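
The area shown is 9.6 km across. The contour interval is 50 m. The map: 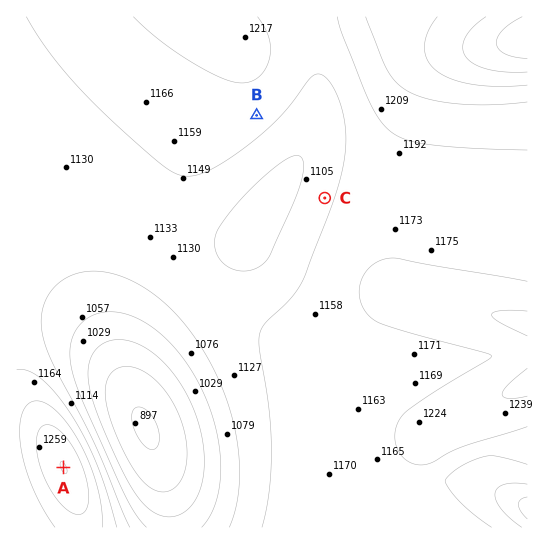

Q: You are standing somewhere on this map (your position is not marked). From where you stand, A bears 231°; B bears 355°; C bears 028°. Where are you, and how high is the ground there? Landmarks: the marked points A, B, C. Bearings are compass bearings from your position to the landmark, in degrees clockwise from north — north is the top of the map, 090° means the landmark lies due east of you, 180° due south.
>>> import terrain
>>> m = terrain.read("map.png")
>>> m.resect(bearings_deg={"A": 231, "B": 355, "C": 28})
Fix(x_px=272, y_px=298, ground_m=1140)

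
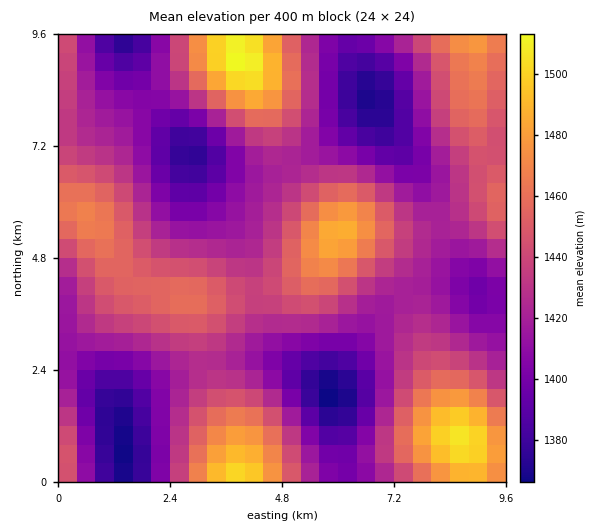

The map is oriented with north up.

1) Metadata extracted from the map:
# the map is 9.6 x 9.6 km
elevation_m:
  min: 1365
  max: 1515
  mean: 1430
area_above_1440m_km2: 32.2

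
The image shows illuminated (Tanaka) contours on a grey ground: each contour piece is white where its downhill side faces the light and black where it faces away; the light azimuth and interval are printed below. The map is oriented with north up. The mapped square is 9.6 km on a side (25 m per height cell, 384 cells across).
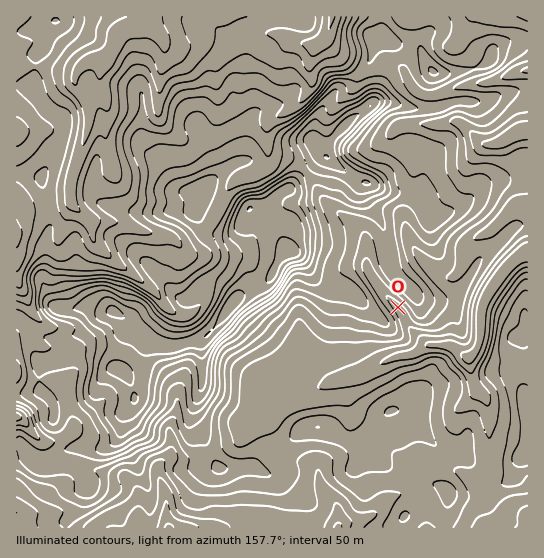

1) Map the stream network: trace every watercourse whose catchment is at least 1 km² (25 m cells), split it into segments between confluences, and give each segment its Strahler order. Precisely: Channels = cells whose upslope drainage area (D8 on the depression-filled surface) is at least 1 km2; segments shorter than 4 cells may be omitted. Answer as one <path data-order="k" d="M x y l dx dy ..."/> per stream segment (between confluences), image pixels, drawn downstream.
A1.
<path data-order="1" d="M227 526l-14 0-2 1-45 0"/><path data-order="1" d="M138 523l0 4"/><path data-order="1" d="M371 515l-12 6-12 0-1 1-3 0-5 5"/><path data-order="1" d="M319 477l0 4 3 6 15 18 0 4 1 1 0 17"/><path data-order="1" d="M429 467l2 0 2 2 18 0 2 1 4 0 10 8 7 3 9 0 7-7 0-4 1-1 0-19-1-1 0-31-1-1 0-11-3-7-9-9"/><path data-order="1" d="M70 409l0 4 1 1 0 17-4 4-9 6-17 0-20-22-4-2"/><path data-order="1" d="M177 405l0 6-7 14 1 28-13 13 0 9 3 4 1 7 3 5 0 4 1 2 0 24 1 1-1 5"/><path data-order="1" d="M271 401l3 0 1-2 6 0 1-1"/><path data-order="1" d="M274 398l8 0"/><path data-order="2" d="M282 398l5 0 2-1 4 0 1-2 7-1 1-1 4 0 28-12"/><path data-order="2" d="M477 390l-4-9 0-4-2-2 0-9-1-1 0-4 4-4 3-8"/><path data-order="2" d="M334 381l27-7 30-16 22-4 5-3 4-4 7-2"/><path data-order="1" d="M299 351l30 30 5 0"/><path data-order="3" d="M477 349l2-6 0-5 2-1 0-24 1-2 0-5 1-1 0-3 4-8 11-16 4-4 0-1 16-16 4-3 5 1"/><path data-order="1" d="M45 347l-4-1-8-7-16 0 0 34"/><path data-order="2" d="M429 345l18 0 7 2 9 8 4 0 6-2 4-4"/><path data-order="1" d="M165 305l-16-19-2 0-17-15-15-9-22-23 0-13-4-7"/><path data-order="1" d="M17 278l0-45"/><path data-order="1" d="M187 254l-17-17-3 0-1-2-5 0-2-1-5 0-7-3-4 0-1-1-7-1-4-3-8-1-1-2-5 0-2-1-22 0-4-3"/><path data-order="1" d="M417 253l21 21 5 3 10 0 6-6 3-5 0-4 1-1 0-4 2-2 1-6 9-11 15-7 23-22 2-2 12 0"/><path data-order="2" d="M89 219l-18-16 0-6-1-2 0-8 1-1 2-12 1-1 1-7 2-1 2-11 2-1 2-11 3-5 1-11 2-1 0-19-3-7-11-14 0-10 3-5 8-8 3-1 4 0 1-2 8 0"/><path data-order="1" d="M337 211l16 11 12 12 0 4 1 1 0 26 4 9 9 12 0 1 6 6 0 1 16 16 6 15 20 20 2 0"/><path data-order="1" d="M254 174l5-3 8-8 0-40 6-5 8-4 2 0 12-9 2 0 10-11 4-8-1-25 1-2 2-8 4-6"/><path data-order="1" d="M113 169l-2-3-1-11-1-1 0-4-2-1 0-6-1-1 0-40-5-13 0-23 1-1 0-6"/><path data-order="1" d="M399 126l3-1 35 0 1-2 8 0 1-1 11 0 3 1 18 19 3 1 4 0 1 2 11-2 17-10 12-3"/><path data-order="1" d="M159 115l-1-2 0-16 1-2 0-20 2-1 1-9 1-2 0-21"/><path data-order="1" d="M413 87l5 6 5 2 14 0 18-8 10-1 1-1 19-2 1-1 4 0 5-3 11-2 8-4 4 0 1-2 6 0 2-1"/><path data-order="2" d="M102 59l12-12 3-10 6-7 6-3 5 0 5-2 8-7"/><path data-order="1" d="M199 46l-32 0-4-4"/><path data-order="2" d="M317 45l9-8"/><path data-order="2" d="M163 42l-1-4-12-12-3-5 0-3"/><path data-order="1" d="M285 38l5 3 4 0 1 1 12 1 2 2 8 0"/><path data-order="2" d="M326 37l3-4 1-10 1-1 0-5"/><path data-order="1" d="M470 17l57 0"/>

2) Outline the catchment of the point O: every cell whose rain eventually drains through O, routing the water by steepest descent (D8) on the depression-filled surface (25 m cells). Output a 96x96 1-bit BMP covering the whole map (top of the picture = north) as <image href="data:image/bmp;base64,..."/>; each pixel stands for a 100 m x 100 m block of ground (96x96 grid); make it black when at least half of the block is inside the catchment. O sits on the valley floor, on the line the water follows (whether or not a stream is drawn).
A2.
<image width="96" height="96" href="data:image/bmp;base64,Qk2+BAAAAAAAAD4AAAAoAAAAYAAAAGAAAAABAAEAAAAAAIAEAAATCwAAEwsAAAIAAAAAAAAA////AAAAAAAAAAAAAAAAAAAAAAAAAAAAAAAAAAAAAAAAAAAAAAAAAAAAAAAAAAAAAAAAAAAAAAAAAAAAAAAAAAAAAAAAAAAAAAAAAAAAAAAAAAAAAAAAAAAAAAAAAAAAAAAAAAAAAAAAAAAAAAAAAAAAAAAAAAAAAAAAAAAAAAAAAAAAAAAAAAAAAAAAAAAAAAAAAAAAAAAAAAAAAAAAAAAAAAAAAAAAAAAAAAAAAAAAAAAAAAAAAAAAAAAAAAAAAAAAAAAAAAAAAAAAAAAAAAAAAAAAAAAAAAAAAAAAAAAAAAAAAAAAAAAAAAAAAAAAAAAAAAAAAAAAAAAAAAAAAAAAAAAAAAAAAAAAAAAAAAAAAAAAAAAAAAAAAAAAAAAAAAAAAAAAAAAAAAAAAAAAAAAAAAAAAAAAAAAAAAAAAAAAAAAAAAAAAAAAAAAAAAAAAAAAAAAAAAAAAAAAAAAAAAAAAAAAAAAAAAAAAAAAAAAAAAAAAAAAAAAAAAAAAAAAAAAAAAAAAAAAAAAAAAAAAAAAAAAAAAAAAAAAAAAAAAAAAAAAAAAAAAAAAAAAAAAAAAAAAAAAAAAAAAAAAAAAAAAAAAAAAAAAAAAAAAAAAAAAAAAAAAAAAAAAAAAAAAAAAAAAAAAAAAAAAAAAAAAAABgAAAAAAAAAAAAAADwAAAAAAAAAAAAAAH+AAAAAAAAAAAAAAP/AAAAAAAAAAAAAB//AAAAAAAAAAAAAP/+AAAAAAAAAAAAAf/8AAAAAAAAAAAAA//4AAAAAAAAAAAAB//wAAAAAAAAAAAAD//wAAAAAAAAAAAAH//wAAAAAAAAAAAAP//wAAAAAAAAAAAA///wAAAAAAAAAAAA///wAAAAAAAAAAAA///gAAAAAAAAAAAA///gAAAAAAAAAAAA///gAAAAAAAAAAAB///AAAAAAAAAAAAB///AAAAAAAAAAAAD//+AAAAAAAAAAAAH//8AAAAAAAAAAAAD//4AAAAAAAAAAAAB//4AAAAAAAAAAAAAf/4AAAAAAAAAAAAAP/4AAAAAAAAAAAAAH/wAAAAAAAAAAAAAD/AAAAAAAAAAAAAAB+AAAAAAAAAAAAAAA8AAAAAAAAAAAAAAAQAAAAAAAAAAAAAAAAAAAAAAAAAAAAAAAAAAAAAAAAAAAAAAAAAAAAAAAAAAAAAAAAAAAAAAAAAAAAAAAAAAAAAAAAAAAAAAAAAAAAAAAAAAAAAAAAAAAAAAAAAAAAAAAAAAAAAAAAAAAAAAAAAAAAAAAAAAAAAAAAAAAAAAAAAAAAAAAAAAAAAAAAAAAAAAAAAAAAAAAAAAAAAAAAAAAAAAAAAAAAAAAAAAAAAAAAAAAAAAAAAAAAAAAAAAAAAAAAAAAAAAAAAAAAAAAAAAAAAAAAAAAAAAAAAAAAAAAAAAAAAAAAAAAAAAAAAAAAAAAAAAAAAAAAAAAAAAAAAAAAAAAAAAAAAAAAAAAAAAAAAAAAAAAAAAAAAAAAAAAAAAAAAAAAAAAAAAAAAAAAAAAAAAAAAAAAAAAAAAAAAA="/>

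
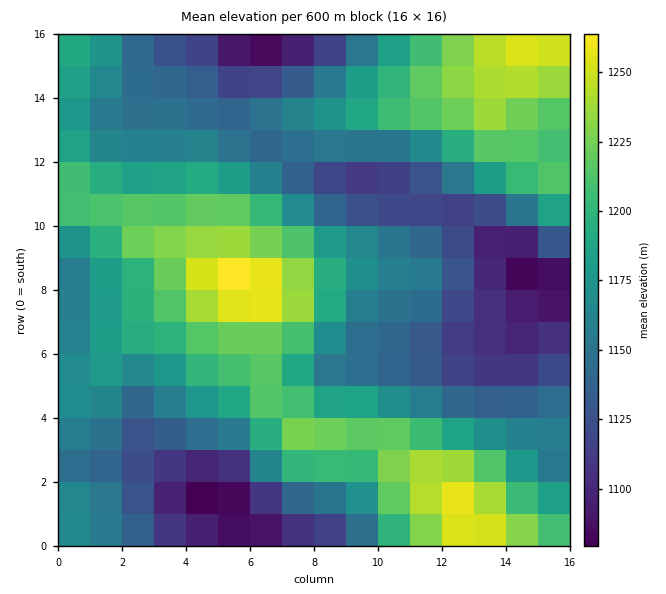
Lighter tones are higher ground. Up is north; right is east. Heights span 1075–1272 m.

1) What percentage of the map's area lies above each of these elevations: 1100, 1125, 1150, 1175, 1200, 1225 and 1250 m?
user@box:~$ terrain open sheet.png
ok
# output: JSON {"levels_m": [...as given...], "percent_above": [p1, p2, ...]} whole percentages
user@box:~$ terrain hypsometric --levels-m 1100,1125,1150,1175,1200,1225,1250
{"levels_m": [1100, 1125, 1150, 1175, 1200, 1225, 1250], "percent_above": [93, 81, 64, 45, 31, 13, 4]}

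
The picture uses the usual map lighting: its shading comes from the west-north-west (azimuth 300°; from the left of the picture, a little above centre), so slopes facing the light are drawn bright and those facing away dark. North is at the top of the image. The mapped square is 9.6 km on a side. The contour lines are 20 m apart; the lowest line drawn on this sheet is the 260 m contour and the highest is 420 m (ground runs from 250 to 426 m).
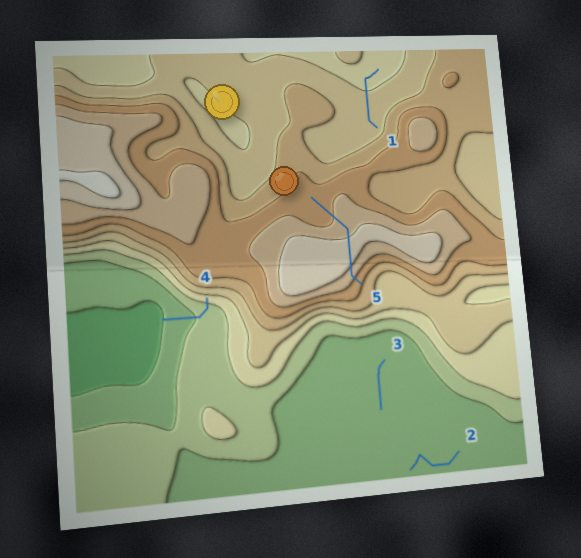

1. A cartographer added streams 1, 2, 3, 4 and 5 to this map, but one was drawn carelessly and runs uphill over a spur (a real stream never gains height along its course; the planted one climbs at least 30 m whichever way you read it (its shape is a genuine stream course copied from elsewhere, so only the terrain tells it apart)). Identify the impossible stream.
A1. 5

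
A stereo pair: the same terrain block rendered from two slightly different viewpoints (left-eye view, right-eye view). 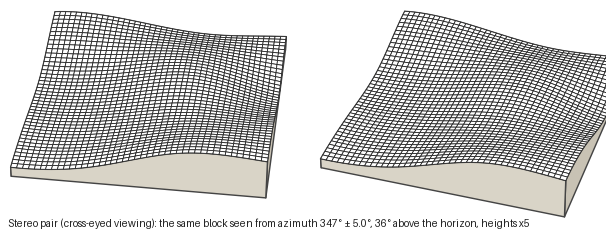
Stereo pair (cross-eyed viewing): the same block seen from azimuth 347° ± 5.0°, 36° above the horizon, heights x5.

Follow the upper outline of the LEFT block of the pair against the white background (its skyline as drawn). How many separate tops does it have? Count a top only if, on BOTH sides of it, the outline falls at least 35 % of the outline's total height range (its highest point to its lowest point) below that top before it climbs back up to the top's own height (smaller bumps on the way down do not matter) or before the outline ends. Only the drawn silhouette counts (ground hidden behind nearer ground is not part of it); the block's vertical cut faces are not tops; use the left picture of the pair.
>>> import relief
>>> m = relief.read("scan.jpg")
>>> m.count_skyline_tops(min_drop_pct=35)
0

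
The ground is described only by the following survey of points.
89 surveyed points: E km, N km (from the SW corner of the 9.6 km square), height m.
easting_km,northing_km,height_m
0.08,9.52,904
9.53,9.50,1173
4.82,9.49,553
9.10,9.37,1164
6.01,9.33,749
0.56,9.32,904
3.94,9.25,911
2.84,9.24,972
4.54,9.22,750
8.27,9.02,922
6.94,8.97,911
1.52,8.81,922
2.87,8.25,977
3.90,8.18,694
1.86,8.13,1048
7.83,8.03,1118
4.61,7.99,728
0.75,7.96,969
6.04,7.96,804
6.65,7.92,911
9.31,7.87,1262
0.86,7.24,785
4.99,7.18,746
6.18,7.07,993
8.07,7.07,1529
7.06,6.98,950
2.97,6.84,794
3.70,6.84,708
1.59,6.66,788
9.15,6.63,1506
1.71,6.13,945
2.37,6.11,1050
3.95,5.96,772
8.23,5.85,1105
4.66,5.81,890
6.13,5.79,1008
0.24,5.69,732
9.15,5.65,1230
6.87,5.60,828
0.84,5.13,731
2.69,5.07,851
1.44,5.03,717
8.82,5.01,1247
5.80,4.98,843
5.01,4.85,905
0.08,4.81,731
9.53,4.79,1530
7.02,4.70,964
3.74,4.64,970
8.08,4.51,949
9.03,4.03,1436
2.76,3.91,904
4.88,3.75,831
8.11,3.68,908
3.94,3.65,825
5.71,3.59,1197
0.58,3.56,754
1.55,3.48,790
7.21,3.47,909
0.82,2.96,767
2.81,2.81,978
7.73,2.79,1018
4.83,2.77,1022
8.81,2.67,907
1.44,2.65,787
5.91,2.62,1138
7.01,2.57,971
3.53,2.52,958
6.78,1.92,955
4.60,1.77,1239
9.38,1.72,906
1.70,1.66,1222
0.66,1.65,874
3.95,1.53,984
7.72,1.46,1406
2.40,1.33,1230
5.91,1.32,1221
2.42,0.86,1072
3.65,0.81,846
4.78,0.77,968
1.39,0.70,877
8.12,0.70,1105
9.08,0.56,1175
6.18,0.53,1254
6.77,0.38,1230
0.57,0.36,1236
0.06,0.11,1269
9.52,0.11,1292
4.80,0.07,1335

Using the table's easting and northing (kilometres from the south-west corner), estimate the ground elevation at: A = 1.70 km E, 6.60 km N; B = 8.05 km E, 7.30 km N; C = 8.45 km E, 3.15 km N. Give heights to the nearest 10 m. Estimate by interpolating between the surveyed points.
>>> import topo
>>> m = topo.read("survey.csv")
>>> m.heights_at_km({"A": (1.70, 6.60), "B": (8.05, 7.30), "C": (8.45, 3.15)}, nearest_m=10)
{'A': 790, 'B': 1370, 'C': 910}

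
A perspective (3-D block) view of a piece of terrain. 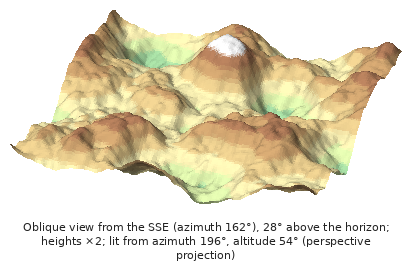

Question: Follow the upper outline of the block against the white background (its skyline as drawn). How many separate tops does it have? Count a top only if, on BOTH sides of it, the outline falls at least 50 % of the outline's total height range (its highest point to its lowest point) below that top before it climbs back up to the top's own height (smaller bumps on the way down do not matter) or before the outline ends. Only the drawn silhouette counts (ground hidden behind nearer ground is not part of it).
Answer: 0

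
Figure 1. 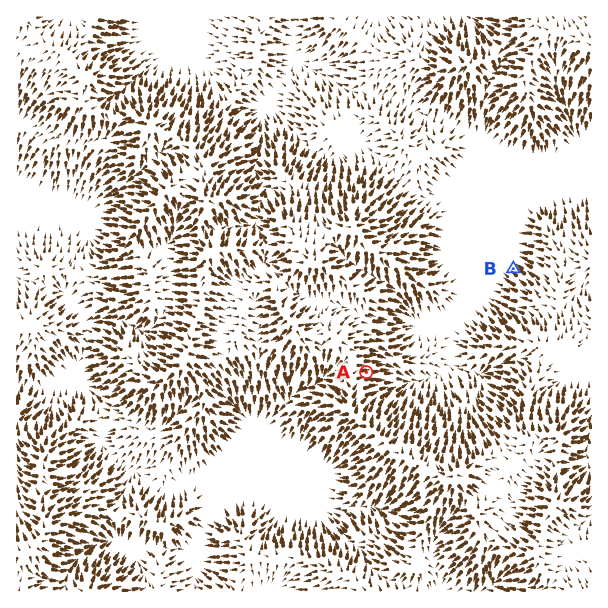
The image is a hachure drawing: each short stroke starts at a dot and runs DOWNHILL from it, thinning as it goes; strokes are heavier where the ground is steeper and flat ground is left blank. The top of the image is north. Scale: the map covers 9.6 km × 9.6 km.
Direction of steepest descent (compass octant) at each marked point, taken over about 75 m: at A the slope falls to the E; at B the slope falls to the NW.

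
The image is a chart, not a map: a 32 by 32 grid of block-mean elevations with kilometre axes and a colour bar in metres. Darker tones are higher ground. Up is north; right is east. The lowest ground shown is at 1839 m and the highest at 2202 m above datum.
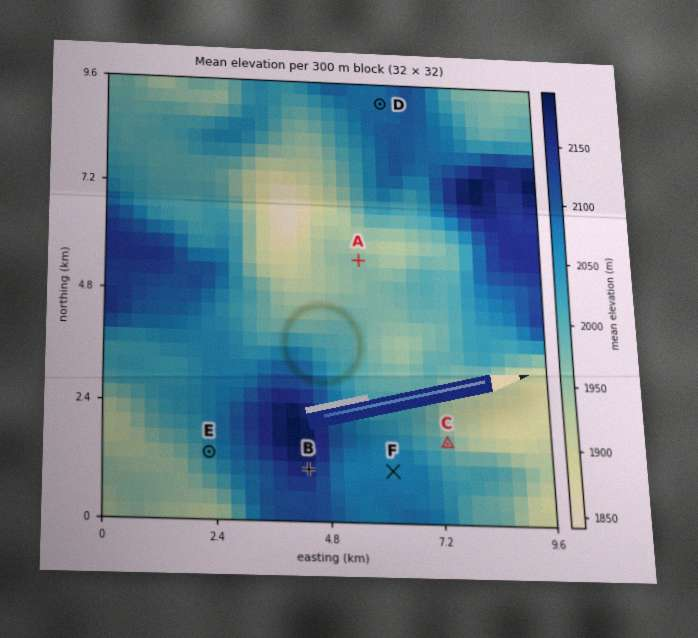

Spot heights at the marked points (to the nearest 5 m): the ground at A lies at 1960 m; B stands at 2165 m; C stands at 1980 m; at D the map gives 2075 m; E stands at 2035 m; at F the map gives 2060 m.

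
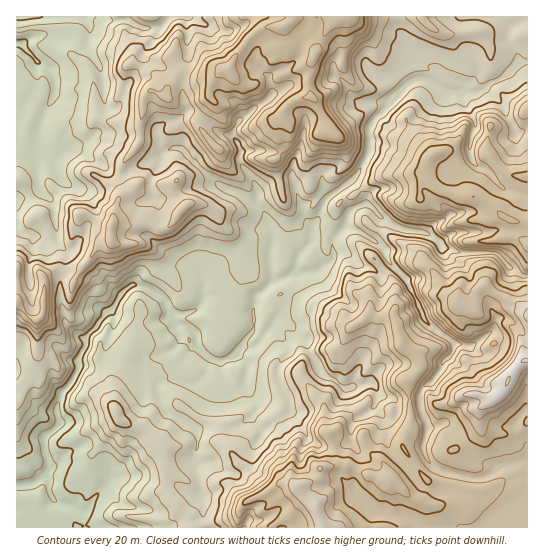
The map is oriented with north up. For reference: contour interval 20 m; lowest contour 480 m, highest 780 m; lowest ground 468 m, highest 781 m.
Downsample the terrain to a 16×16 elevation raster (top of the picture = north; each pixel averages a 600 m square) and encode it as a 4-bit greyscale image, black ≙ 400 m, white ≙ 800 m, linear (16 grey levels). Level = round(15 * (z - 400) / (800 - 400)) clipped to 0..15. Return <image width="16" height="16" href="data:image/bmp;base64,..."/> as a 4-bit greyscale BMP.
<image width="16" height="16" href="data:image/bmp;base64,Qk32AAAAAAAAAHYAAAAoAAAAEAAAABAAAAABAAQAAAAAAIAAAAATCwAAEwsAABAAAAAAAAAAAAAAABEREQAiIiIAMzMzAERERABVVVUAZmZmAHd3dwCIiIgAmZmZAKqqqgC7u7sAzMzMAN3d3QDu7u4A////AERFd4vNy7u6NEV2ecy8u7pEVnZ3m7uru1RnZmZ5mavcZGZVVXh5q911VlVVZ4m5rJdFVVVXmpu8mGRVVVaJm8t3iGVVVWeZqmeZh3VVZ4m8VnmIdnZou7tVaHeImIi7qlVoiZq7l5mZVWiauruHd3hFaJrLu5d3d0VXeJvMuIiH"/>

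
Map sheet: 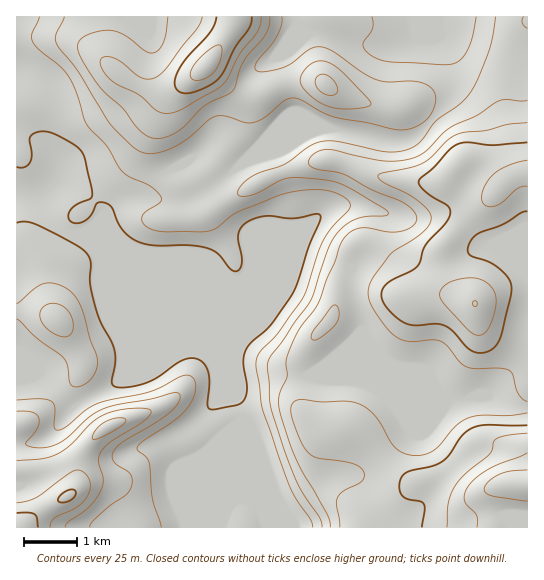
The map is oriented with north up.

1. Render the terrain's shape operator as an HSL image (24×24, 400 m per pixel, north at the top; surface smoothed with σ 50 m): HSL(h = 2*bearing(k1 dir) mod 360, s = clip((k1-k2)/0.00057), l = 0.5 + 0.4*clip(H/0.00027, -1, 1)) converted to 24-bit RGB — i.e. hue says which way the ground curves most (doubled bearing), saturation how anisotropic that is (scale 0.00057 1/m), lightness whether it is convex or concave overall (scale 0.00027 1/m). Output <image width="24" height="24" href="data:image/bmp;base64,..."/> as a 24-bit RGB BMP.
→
<image width="24" height="24" href="data:image/bmp;base64,Qk32BgAAAAAAADYAAAAoAAAAGAAAABgAAAABABgAAAAAAMAGAAATCwAAEwsAAAAAAAAAAAAA6rPg8ABXf3QIEVwVTXdZgqVsjaqCYzuHf3+Ac32BiqJziGeFgFt7NxEoRKglot2AnIGJi2d1W3ZyWGiKrVlXd5JGp6I/eW4+W1kd3Vzq+tH2c3XnN3KXe7VvVZFlZUt7f3+Af4B/gYJ1gH5/YBJpcL2MeOCufbF8iWWBpWONonZ4NoN/ZlfG5qjm22zZk27ZXYLWKa2DytA13n5qPFTIwZzDhUuOWGZ6f4B/f3+Af3+Ad2mAUBBlwN+UYqNPcYBKanJXZaSQmarRlHLSLI9+RcGVuqfimJrlZrIWIznQ84Tj/4RQHTIHN1YRqT9lW1SfX41sfYB+f3+AUSNtlzuiyt6imIF+b4t1YaV9VM6EP3tnf0OEy2eZVo82WYEjtZk0reaBBU8nDFtd/8zw/8z6GV3zEmoPHncnY2KlaW+Tf3mANQxMksNuqdKYioiqlZizkcS1XpSdajxOKGJJWLGWubjgj7zlc6rZ3IvA303IDUsxAH8X35r58Mz/8sz/qHzsFoJlW3KUeEiaSBeTt+a+pdPCdpG8oqy9rYeegzNugHyAdoB+KYYyYJIdXkIZbVEPb3Q0kUhQv2CBOqcdDTIBITADiW4X/crfomLdSFF/PTRtPl2QmuRzpKhIdHI6h3s2hUM4gXN4gIB/gHKBmm9adntGYWVGlKqGgHt7alFYo6BgzMatOFWQfoB9PXdASZ8a5TRMcl6DMiZ/hqvFzKSDrZlFXoJggIB/gH9/gnJugnxXcVNkn1Vjr3ZTQqJnV5x2eEJWi1BCYNpRcL+BbTmPf3+Af4B/eoF1g3xogH9/O36IMLet1mfP77DAbK1QTIBkgWN7mT1JopVWSmNSdUxm1M6UZsSVQG2KWziputbayObQQluSd0p8gH9/gH9/gH9/f4CAf4CAf4B/KmtMIm5x47DC7rHHT4SqZCtrqXBjs6GSXVeYTWqVz+SubbV4MUBrRG7ApM6nxKSRaSZ9fnuAgH9/gH9/f4CAf4CAgH9/gH9/f4B/EltNaHY89beVvUXCXySrt9HRm6jBdWi+ZYjK3+bYtYy/OSt4VHtUmbNMq3FJez+Cf3+AgH9/f4CAf4CAgH9/gH1+gIR0f4B/aHyAETJK69qkuEORNoSwl8Cir3myl3CoY7mxssOWwE+aeT6kco56hZx6lnyNgV2Sf3+AgH9/gH96gIB6gHx0iVxXaaiHf3+Af3+AEDxc1ax3ymtXQH9SWplOklFwvY5WW5w6en9AiUhKgW95jaCWjoZzg11agm90gXN9kTNBo3EyjIwtgIgyOsQ1SYZ2f4B/f4B/LGV3Mqm28drpqcDhWo/MSUG83JrH0IiccnFSaX5ZeoB5nIt5jFyGo3mSbpGEZUqCg5fEp6jYmIzatp7d0oasWGwqO2UmgoNLXoNMDE8qdLQZt2kWPCENKB4La4EQzIw+wFeFkqhYQnRRjZFPXnxnjYZyo1t1flhdZIxHgIhIko5TVIFKu1bE96n1j27MPoBVf3JJS0UrSUgViWIYnWs3Sa68g82bSp9oZWSs17HAYUeQhaZ4X4iBYV9zjWd9moGPmJp1TJ1QWqCLsHWxR5hLKKNj6qf10on+0VvmaHLDbr/rzev9zNz/rbT+y4/ryounOZF/nn20sHnWqqGSeluAalpkdHNfjGxdrmFVup5INHwkLGk+t3N0TppJRncyG38rTWr/1NT3kbvwRMWvZGIhSlEil0Og79jjl5TaXYCvdpqdmn9cg1uDd2WYg2aTg3OPmoaZv6SnuZiXL4Z5RoRftHVsMZE3dIB7M3stX2EBMyAAOSMFdGYYH3QSC18vn8xhsk1Xl193hHuPioadcIWhY1GRllZ3koRgdZhuppaIzX1viYk+L1lFkZVeyqGFG2MzRw0OtVwPZtq3ernjobTgqKLMJ5OCKnctj2pNlp1Zb35Zk4CLhl6AaTFlmkpMlMOEdc/DWVjE73TO7Y2aGb9lB9jYuqHbt0v2XkX12PPtkdHrWoDDZ2umuZe5mnK7R1yMg2Rkqp9venlneWFNbjRAZjtulNS1teLOca2yMj+EeVrF+dLt9tXYC0ExFUkhNUqUbaPT2ejMlVmgd1J3X3ddjItolWJ3dFSKfmSKrph6g3RuY1CqdWXEgcTdl9i/pqmHh2JsPDxYOn9VobBe/8zQ1EWRGnVTLHVfKIwlwK8jdEAvdGJGaXpQcnlQeXdTZlpqYmN4sIJwl3lpVV+NZYaai6VokpdWl4JSg1VaV2B6Xo1hOVpD3X9M89jaiabXFkabeW+VopRuf3OafouZeYGQcGyCfHyAZW6CVmZ7nH55rpSX"/>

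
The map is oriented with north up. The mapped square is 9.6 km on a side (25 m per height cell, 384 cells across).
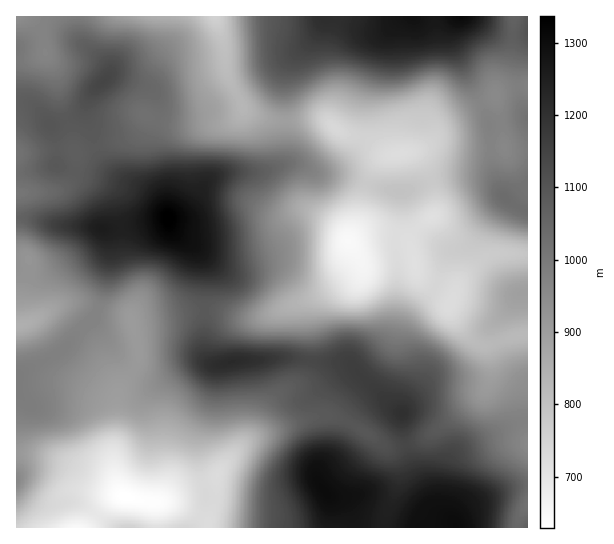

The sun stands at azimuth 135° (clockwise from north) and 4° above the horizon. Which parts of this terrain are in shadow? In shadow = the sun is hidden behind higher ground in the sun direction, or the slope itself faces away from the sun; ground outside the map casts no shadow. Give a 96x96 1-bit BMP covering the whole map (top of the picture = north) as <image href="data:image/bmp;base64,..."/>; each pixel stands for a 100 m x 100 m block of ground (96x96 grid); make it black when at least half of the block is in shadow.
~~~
<image width="96" height="96" href="data:image/bmp;base64,Qk2+BAAAAAAAAD4AAAAoAAAAYAAAAGAAAAABAAEAAAAAAIAEAAATCwAAEwsAAAIAAAAAAAAA////AAAAAAAAAP//h///gAPAAAMAAf//h///gAPAAAMAAf//z///gAPAAAMAAf//z///AAfgAAAAA///3///AAfwAAAAA///////AAf4AAAAA//////+AAP8AAAAAf/////+AAP//gAAAA4H///+AAf//8AAAAAD///+AP////AAAAAD///+Af////gAAAAH////AP////AAAAAH////AP///8AAAAAH////wP//4AAAAAAP////8P//wAAAAAAP/////f//wAAAAAAf////////4AAAAAAf////////8AAAAAAf//////4f+AAAAAA///////gD/8AAAAA//////+AAB+AAAAA//////8AAB/gAAAAf/////wAAB/wAAAAH///+eAAAB/wAAAAH///4AAAAB/wAAAAH///wAAAAB/wAAAAHg//gAAAAA/wAAAHEAH+AAAGAAfwAAAHgAAAAAAPgAf4AAAH/gAAAAAfwAf8AAAH/4AAAAA/4A//AAAP//wAAAB/8A//4AAP////D/B/+B//+AAP//////h//j///AAP//////x//////gAf/////////////wAf///////////j/4Af//////////4D/8A///////////4D/+A///////////8D//B/////////n/8D//B/////////v/+B//B//8H/////v/+AP8B//gA////////AAAB/+AAf///////gAAB/4AAP///9///8AAA/wAAP///5///8AAAPAAAH///5///8AAAAAAAH///5///8IAAAAAAAH//59//8ADAAAAAAD//xw//8ADAAAAAAD//wAf/4AAAAAAAAD//gEf/gAAAAAAAAB//gP/8AAAAAAAAAB//gP/wAAAAAAAAAA//gP+AAGPgBAAAAAAHAP8AAf/4HgAAAAAAAP+AB////wAAAAAAAP/AD////wAAAAAAAH/gD////4AAAAAAAD/wD////8AAAAAAAA/4D////8AAAAAAAA/8D////4AAAAAAAA/+D////4AAAAAA8B/+D/////4AAAAB/h//z/////+AAAAD/z/////////gAAAD////////////+AAD///7/////////gAB///z/////////4AA///z7////////4DAB//xz////////4HgB//wD////////4HAD//wD3///////wAAD//wDD///////gAAH//wAH//////+AAAH//gwH//////8AAAH//g4P//////4AAAP//B4f+P////wAAAH/8D4f8D/g//AAAAD/4Dw/+A+A//AAAAAfwHj//AAAf/gAAAADADD//gAAP/wAAAAAAAD//wAAH/wAAAAAAAD//4AAD/4AAAAAAAD//8AAAf4AAAAAAAD//8AAA/8AAAAAAAD//+AAA/+AAAAAAAD///AAB//AAAAAAAD///gAD//wAAAAAAB///wAD//4AAAAAAD////8H//8AAAAAAP////+P//+AAAAAAf/////P///AGAAAAf/////f///APAAAA8="/>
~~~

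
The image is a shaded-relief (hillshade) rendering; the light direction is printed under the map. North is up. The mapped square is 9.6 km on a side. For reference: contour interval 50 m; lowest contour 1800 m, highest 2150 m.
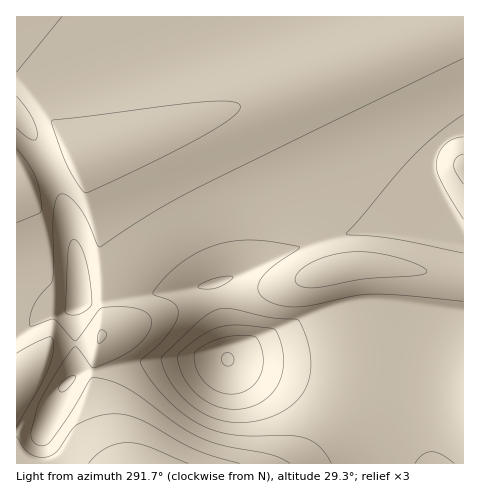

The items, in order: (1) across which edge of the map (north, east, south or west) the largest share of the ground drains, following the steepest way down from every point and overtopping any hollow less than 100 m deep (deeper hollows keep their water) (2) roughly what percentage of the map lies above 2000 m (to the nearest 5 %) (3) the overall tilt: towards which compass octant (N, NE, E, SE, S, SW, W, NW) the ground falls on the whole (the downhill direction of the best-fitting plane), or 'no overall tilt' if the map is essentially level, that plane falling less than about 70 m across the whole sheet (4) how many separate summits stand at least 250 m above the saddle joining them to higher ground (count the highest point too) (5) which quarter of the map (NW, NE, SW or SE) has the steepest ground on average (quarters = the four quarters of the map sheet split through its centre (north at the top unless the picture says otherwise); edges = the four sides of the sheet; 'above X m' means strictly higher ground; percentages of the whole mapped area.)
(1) Most of the ground drains across the southern edge.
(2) Ground above 2000 m makes up about 70 % of the sheet.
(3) The general tilt is down to the south-east (the land rises towards the north-west).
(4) Counting only tops that stand 250 m proud, the map has 1 summit.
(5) Slopes are steepest in the south-west quarter.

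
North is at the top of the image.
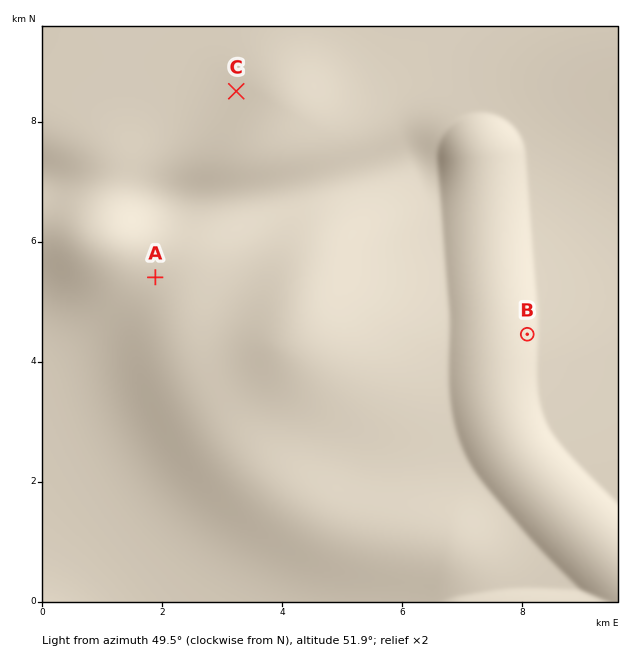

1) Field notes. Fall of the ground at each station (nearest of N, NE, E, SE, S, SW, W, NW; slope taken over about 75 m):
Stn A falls NW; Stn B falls E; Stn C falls NW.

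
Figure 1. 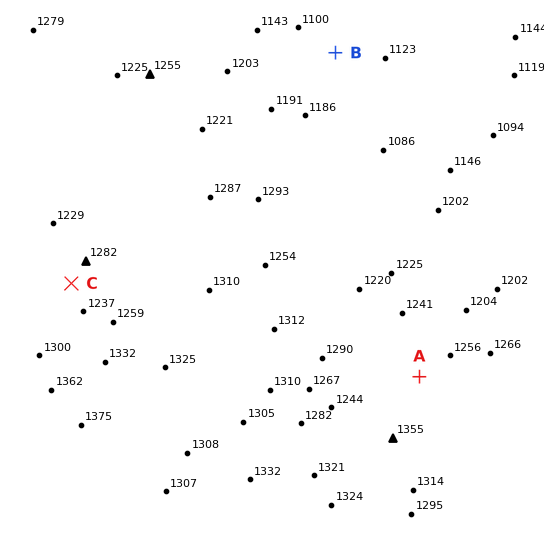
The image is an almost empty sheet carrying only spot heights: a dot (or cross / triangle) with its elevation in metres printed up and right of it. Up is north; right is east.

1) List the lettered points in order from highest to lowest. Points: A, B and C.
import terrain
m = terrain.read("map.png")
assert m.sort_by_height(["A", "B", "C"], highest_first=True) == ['A', 'C', 'B']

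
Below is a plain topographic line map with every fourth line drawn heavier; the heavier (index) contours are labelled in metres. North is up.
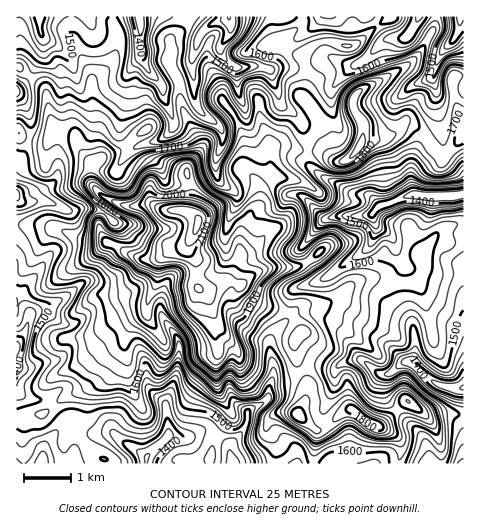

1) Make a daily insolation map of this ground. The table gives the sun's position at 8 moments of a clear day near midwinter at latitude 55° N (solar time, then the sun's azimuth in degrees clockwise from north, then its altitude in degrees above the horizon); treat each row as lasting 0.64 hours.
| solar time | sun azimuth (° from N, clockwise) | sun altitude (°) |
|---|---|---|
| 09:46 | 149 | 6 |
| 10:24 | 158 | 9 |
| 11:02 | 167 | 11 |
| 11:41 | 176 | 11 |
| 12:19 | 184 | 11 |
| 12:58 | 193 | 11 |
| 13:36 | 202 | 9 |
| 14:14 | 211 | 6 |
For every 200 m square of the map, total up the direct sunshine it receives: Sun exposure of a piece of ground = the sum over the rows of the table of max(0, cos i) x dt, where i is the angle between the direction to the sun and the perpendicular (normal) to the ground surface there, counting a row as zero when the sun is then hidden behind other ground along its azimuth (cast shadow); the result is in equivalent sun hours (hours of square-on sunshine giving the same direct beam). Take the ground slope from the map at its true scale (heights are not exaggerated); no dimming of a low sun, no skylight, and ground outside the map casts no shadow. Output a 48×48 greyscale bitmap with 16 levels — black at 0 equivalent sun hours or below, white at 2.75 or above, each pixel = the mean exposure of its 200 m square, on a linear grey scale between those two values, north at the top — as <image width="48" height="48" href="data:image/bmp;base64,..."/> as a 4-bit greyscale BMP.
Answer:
<image width="48" height="48" href="data:image/bmp;base64,Qk32BAAAAAAAAHYAAAAoAAAAMAAAADAAAAABAAQAAAAAAIAEAAATCwAAEwsAABAAAAAAAAAAAAAAABEREQAiIiIAMzMzAERERABVVVUAZmZmAHd3dwCIiIgAmZmZAKqqqgC7u7sAzMzMAN3d3QDu7u4A////AGZ1VmVVQiQyNVRVVmdmd2d3dniGVnd3d2Z2ZVQxADhhASI0VomXZnm6h3mqh3aIZmeHVVQhJZqmESM0h1eHaL3uuJz/x1aWVniYVVVVaaqoaIZFq0Nmjfpqy87qU1q1RmZ4ZVZnh5qXiZiJu1NJzrUkrdchNq2DRiM1d2eJmIhUaJmrlEMTZCNCOFAAKbciMxEjaZq7qpQlZorNiOsgERRCEQAAJkAAADV3RHiru4RahprNnf10QzRBAAAAAAAAADRYl2ZnmYatp5vdvbmFVDMxEQAAAAAAExEjeYh2d3icyK7/7cmGVkIiEAAAAAAXqDVCE2ZnZ2ebys/s7adWZmRVIAAiAAFXZzaIdEZmZ1iquXhnmWVXh2ZolTVjESR2ZzNniFVlVnmqd2VVZiNXZmZlRqc0Z0RlVnM0RFVmVYqmOZeGczV2RGdTR2RndUVUVYMRABJWZpuTbbqGQ3iHQiIjVUZlRFVEVWQQJnRFVnlkvLllSJiIZCE1VWZVVnZVZVdUMlhlZmVomad2aYiHVERVVlVFZ4dmZWiYUiV2ZUR5dmd2eKlTIBIjVVRWZ4dmVWZ6uDEkRVRqd2ZFdpl2QgAAJFZmZ3ZVVnY1m5Q1VpmKYzMjVEjMzJQQATVlRERVZmhTV6ypmb/ux1VSEhJ6zN21EAE0Q0RURFZ0I2rM39us7ZZjAjEBESntcQASJFVUVWZ2MzWtpzE1eIUiE0RDIAF7yjATJEVWd2ZohkRnQAEkRHhCEiJXhxACRnMBJDNGVWZnhTNBAAEQE0iFISJGiXAAABIARUIlRFVEIRMwABRndUWHISMiRWIAAAADRDIBRREQABEAKdy6uWM1QCMQAjEAAAABABAAAAAAFGVa6ohiIhACQAJCABOHRGUgAAAAACRWm7zXEAEAAAAAABESACq3UzSHIAAAAJd2VpowAAAAAAAAAjIkeKchR5u7tRRmZ7q6VDEAAAAAAAAAFVM0VTAV39uprN///lZ3ZTIAAAAAACEAFEIzIAJ///ypqrmbyVVVZkMhAAAAAAEAASI0M0d1SO7LqqmFi4ZWZkEAAAAAAAAgACI0VlRBAG3duqhkWoVGZTIQAAAAAAARARIjMyMyESZ3mpdDR0I0VDIRAAEAAAAAAREhEiMzI0RDRnUzNAEzMhESEAAAAAAAIwIgATRDN2MyE1MjRAEyEREhEQAAAAAEUgIgAVZCSEERARESQgJCEQERERAAAAAlQBMyFnQhNUMiAAIRMhRCEQIhEREAAAARESIRNDIhEUh2QAESQpYhERMzIRAAARAAABABMhI0EAJohhADZaQAESMzMQABMhEAAAAAESI0IAACeaYSNEIAITISMxAkQhAAAAAUREMyIQAABHcwAAAAAkERIyAkRCAABIipdVVEVSAAABVQAAEAFTIiMyFERDEQACVWYxRndlEAAAJSACISVDMjMyJEREISAAAiNBAiEAMQAABlEDI1UzM0QyIhElUQAAARAkEAAAFWQQAmICIiMyJEMyMyEkeDEBEiESMAASImhxADMQ=="/>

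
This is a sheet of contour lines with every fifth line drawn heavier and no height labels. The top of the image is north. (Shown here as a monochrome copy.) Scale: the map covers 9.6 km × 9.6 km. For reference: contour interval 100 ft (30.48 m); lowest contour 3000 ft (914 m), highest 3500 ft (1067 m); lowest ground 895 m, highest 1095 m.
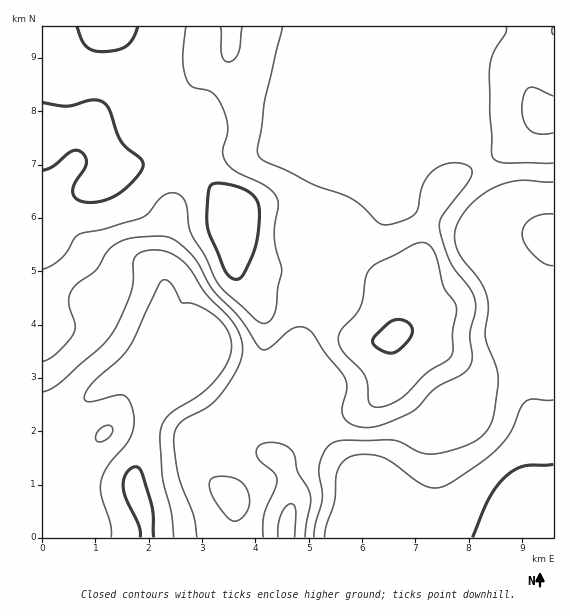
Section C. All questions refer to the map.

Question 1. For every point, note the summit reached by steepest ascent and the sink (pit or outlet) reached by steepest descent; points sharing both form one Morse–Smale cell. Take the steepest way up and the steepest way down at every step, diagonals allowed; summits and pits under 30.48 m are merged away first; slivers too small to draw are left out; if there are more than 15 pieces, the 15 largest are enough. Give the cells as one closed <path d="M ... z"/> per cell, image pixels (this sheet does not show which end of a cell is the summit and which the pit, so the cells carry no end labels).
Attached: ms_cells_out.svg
<path d="M481 26l-438 0-1 110 31-9 22 0 24 42 34-7 30 3 13 5 7 5 28 30 4 6 0 58 24 36 6 15-2 31-5 17-12 21 0 16 29 0 25 10 12 10 3-24-17-40 0-9 4-12 12-19 13-14 7-31 7-16 23-17 11-11 10-20 27-29-3 10-1 13 68 27 7 14 26 24-12-31 0-13 6-19-9-23-15-26z"/><path d="M95 127l-22 0-31 10 1 401 104 0-2-30-10-27 0-9 8-20 8-39 12-10 30-20 6 0 24 26 5 1 17-3 1-18 12-21 7-25 0-23-3-9-24-35-4-12 1-53-4-6-28-30-7-5-13-5-30-3-34 7z"/><path d="M411 185l-26 27-10 20-11 11-23 17-7 16-7 31-13 14-12 19-4 12 0 9 17 40-2 24 50 56-2 7 0 11 16-8 10 3 18 19 14 25 112 0-5-21 16-34 0-42-15-56-2-17 0-25 6-16 22 8 1-16-71-72-7-14-68-27z"/><path d="M199 383l-6 0-8 4-6 7-16 9-12 10-2 7-6 32-8 20 0 9 10 27 3 30 85 0 1-37-3-6 28-34 14-6-8-4-10-10-5-12-3-20-2-2-17 3-8-3z"/><path d="M275 405l-29 2 4 22 5 12 10 10 8 4-14 6-28 34 3 6 0 36 119 1 0-11 8-26 0-13 2-7-52-58-11-8z"/><path d="M553 26l-71 1 0 21-3 13 0 98 15 26 10 25 4-4 16-7 30-2z"/><path d="M553 198l-29 1-16 7-6 6-5 15 1 18 12 28 43 45z"/><path d="M535 327l-6 2-4 14 0 25 6 37 11 36 0 42-4 12-11 17-1 8 6 18 21 0 1-202z"/><path d="M381 491l-9 2-11 7-7 20-1 16 2 2 62 0-16-30z"/>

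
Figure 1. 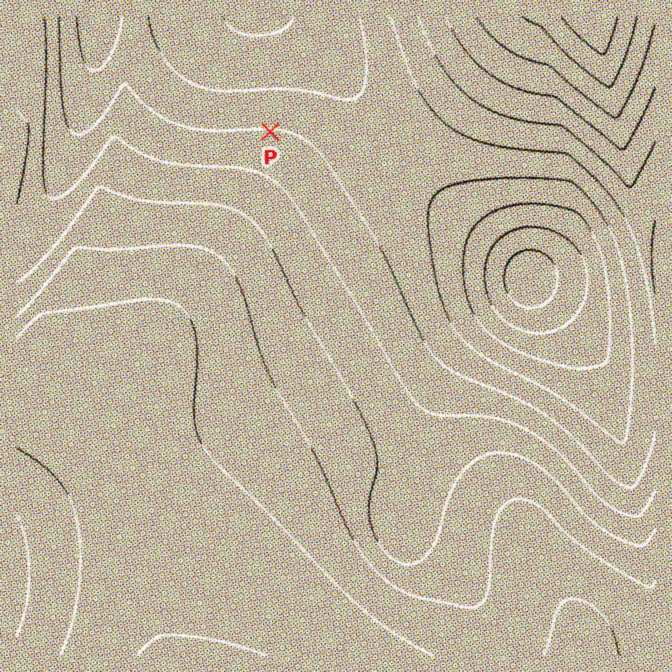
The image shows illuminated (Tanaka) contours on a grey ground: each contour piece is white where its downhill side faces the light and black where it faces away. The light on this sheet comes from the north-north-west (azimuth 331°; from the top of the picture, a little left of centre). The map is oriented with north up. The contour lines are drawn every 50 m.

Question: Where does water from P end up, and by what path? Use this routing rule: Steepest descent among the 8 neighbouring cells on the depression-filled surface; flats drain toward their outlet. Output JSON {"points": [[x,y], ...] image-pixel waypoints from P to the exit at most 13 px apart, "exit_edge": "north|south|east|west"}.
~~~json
{"points": [[270, 132], [270, 118], [270, 105], [270, 92], [270, 78], [270, 65], [270, 52], [270, 38], [270, 25], [262, 17]], "exit_edge": "north"}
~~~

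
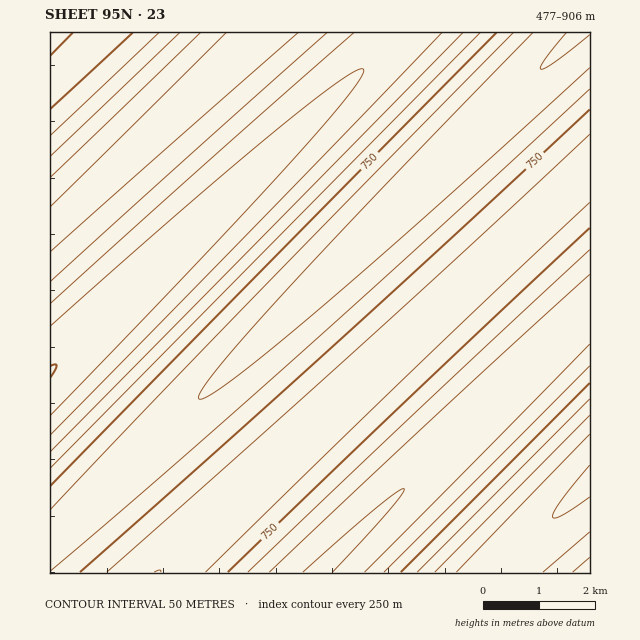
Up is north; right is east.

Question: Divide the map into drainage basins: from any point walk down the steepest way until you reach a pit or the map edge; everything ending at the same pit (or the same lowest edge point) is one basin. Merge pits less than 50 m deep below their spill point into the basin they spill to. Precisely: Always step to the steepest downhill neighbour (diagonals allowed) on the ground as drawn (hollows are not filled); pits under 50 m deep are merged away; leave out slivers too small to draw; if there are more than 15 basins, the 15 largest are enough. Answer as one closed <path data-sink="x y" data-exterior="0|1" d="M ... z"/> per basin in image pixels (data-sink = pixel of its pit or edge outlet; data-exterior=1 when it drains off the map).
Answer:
<path data-sink="159 572" data-exterior="1" d="M590 32l-12 0-431 417-92 89-5 2 0 33 268 0 266-259 6-4z"/><path data-sink="50 371" data-exterior="1" d="M577 32l-317 0-205 193-5 5 0 308 5 0 57-55 434-419z"/><path data-sink="590 482" data-exterior="1" d="M590 311l-6 3-265 258 271 1z"/><path data-sink="102 33" data-exterior="1" d="M259 32l-209 0 0 196 6-3 180-169z"/>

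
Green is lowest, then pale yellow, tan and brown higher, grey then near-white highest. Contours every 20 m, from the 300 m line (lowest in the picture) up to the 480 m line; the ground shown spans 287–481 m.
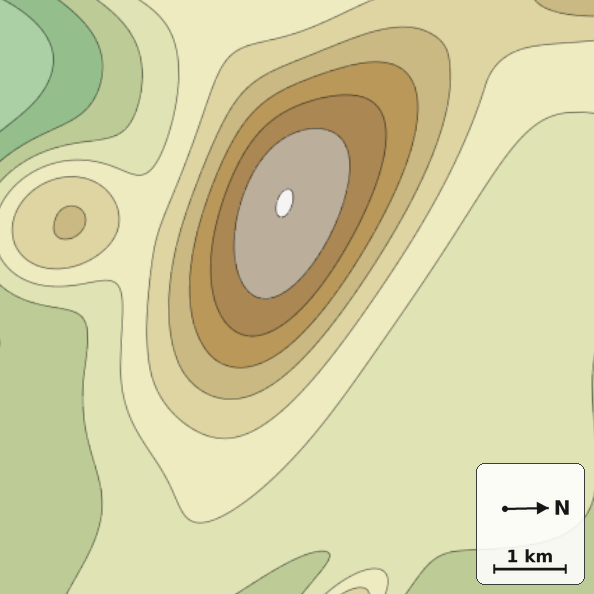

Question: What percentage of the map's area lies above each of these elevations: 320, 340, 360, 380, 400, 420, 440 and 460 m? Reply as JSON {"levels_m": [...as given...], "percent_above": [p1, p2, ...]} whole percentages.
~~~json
{"levels_m": [320, 340, 360, 380, 400, 420, 440, 460], "percent_above": [96, 85, 49, 32, 20, 13, 8, 4]}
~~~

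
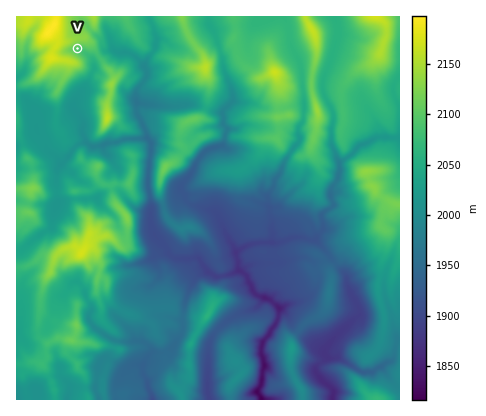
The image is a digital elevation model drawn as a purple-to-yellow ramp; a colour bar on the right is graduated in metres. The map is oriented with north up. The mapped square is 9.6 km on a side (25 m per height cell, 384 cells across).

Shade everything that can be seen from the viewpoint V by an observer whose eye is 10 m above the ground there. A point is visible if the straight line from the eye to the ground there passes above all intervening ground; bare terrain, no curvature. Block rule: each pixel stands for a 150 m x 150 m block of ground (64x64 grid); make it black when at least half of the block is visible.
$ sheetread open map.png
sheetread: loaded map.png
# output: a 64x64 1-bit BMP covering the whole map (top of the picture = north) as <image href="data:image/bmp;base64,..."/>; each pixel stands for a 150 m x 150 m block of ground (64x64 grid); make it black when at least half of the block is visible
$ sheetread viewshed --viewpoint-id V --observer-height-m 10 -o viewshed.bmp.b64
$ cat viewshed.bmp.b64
<image width="64" height="64" href="data:image/bmp;base64,Qk0+AgAAAAAAAD4AAAAoAAAAQAAAAEAAAAABAAEAAAAAAAACAAATCwAAEwsAAAIAAAAAAAAA////AAAAAAAAAAAAAAAAAAAAAAAAAAAAAAAAAAAAAAAAAAAAAAAAAAAAAAAAAAAAAAAAAAAAAAAAAAAAAAAAAAAAAAAAAAAAAAAAAAAAAAAAAAAAAAAAAAAAAAAAAAAAAAAAAAAAAAAAAAAAAAAAAAAAAAAAAAAAAAAAAAAAAAAAAAAAAAAAAAAAAAAAAAAAAAAAAAAAAAAAAAAAAAAAAAAAAAAAAAAAAAAAAAAAAAAAAAAAAAAAAAAAAAAAAAAAAAAAAAAAAAAAAAAAAAAAAAAAAAAAAAAAAAAAAAAAAAAAAAAAAAAAAAAAAAAAAAAAAAAAAAAAAAAAAAAAAAAACAAAAAAAAAAIAAAAAAAAABwAAAAAAAAAMAAAAAAAAABwAAAAAAAAAHAAAAAAAAAAYAAAAAAAAADAAAAAAAAAAHAAAAAAAAAAAAAAAAAAAAAAAAAAAAAAAAAAAAAAAACAAAAAAAAA8EAAAAAAAAHwAAAAAAAAAfAAAAAAAAAH8EAAAAAAAAP4QAAAAgAAADAAAAACAAEAAAAAAAMAAQAAAAAAAwADAAAAAAADAD4AAAAAAAOA/gAAAAAABwH/AAAAAAAHQf8AAAAAAGYB/wAAAAAD/AH+AAAAAAH4AH4AAEAAAPAAHAAAQAAAAAAIAADAAAAAAAgAAMAAAAAAAAAAgAAAAAAAAAEAAA=="/>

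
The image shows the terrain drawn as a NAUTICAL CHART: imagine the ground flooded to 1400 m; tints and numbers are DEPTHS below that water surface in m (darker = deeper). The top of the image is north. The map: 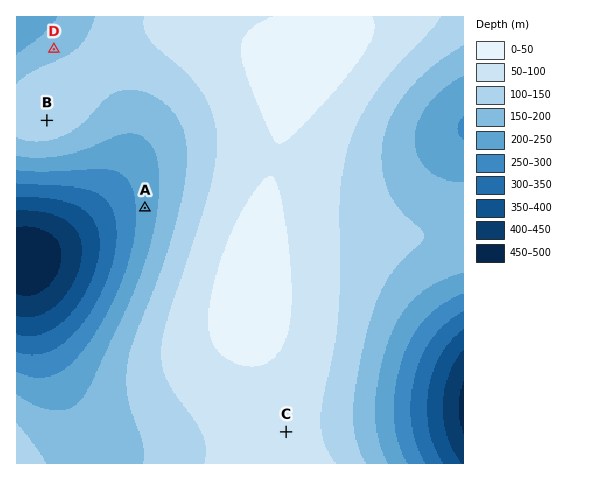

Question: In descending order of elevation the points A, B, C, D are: C B D A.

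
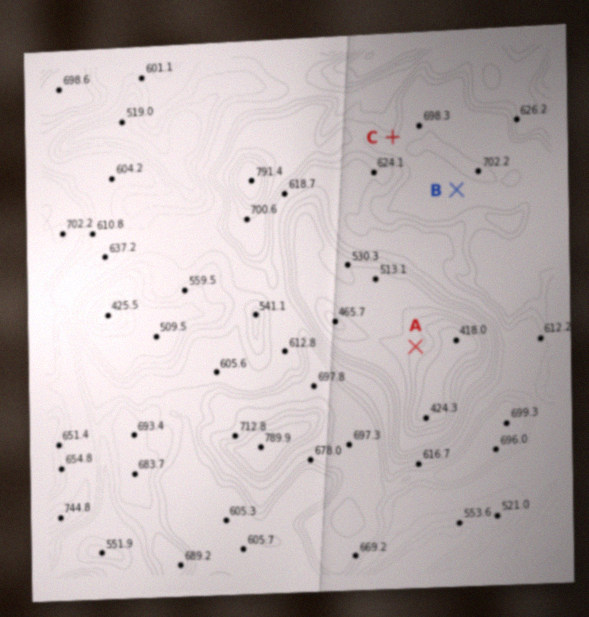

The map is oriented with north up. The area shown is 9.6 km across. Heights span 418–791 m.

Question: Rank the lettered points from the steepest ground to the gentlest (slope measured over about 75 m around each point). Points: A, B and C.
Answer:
C A B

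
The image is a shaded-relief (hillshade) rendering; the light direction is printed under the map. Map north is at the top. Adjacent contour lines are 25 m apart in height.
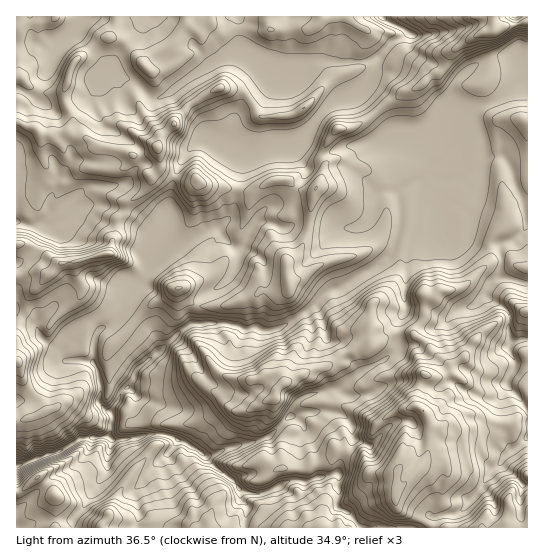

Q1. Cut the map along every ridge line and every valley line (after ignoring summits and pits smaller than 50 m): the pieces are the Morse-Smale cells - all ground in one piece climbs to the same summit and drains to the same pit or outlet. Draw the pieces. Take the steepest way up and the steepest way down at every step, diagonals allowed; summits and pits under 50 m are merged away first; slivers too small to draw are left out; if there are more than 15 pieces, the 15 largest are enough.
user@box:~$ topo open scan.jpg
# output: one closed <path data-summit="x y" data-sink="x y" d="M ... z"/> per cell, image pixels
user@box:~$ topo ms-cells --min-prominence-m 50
<path data-summit="507 527" data-sink="17 466" d="M501 155l-18 2-6 11-11 7-25 5-12-7-8 6 3 10 0 17-4 16-13 33 0 23-3 9 1 23-6 11 0 26-14 13-23 11-23 18 10 7 10 0 12-3 27-13 15 0 20 8 5 0 12-7 15 10 22 8 14-2 0 29 11 24-21 21-11 19-17 19-10 6-10 0-6 2-8-1-8 12 107-1 0-188-17 2-3-11 0-19-23-16 4-10 8-8 8 0 16 6 7-1 0-80-5-1-8-16-3-14-5-10z"/><path data-summit="274 398" data-sink="17 466" d="M421 180l-16 7-6 6 2 16-2 24-8 20-10 10-36 22-16 6-23 21-29 17-34 0-6-4-14-2-32 1-9 5-21 22-24 18-4 10-12 14-9 17-3 27 4 3 8 0 30-7 16 2 19 8 20 13 8-1 12-7 25-5 19-7 22-22 4-11 5-4 13-6 24-4 24-18 28-15 9-9 0-26 6-11-1-23 3-9 0-23 13-33 4-16 0-17z"/><path data-summit="289 283" data-sink="17 466" d="M406 136l-13 0-20 8-23 1-28 10-1 3 4 7-1 6-10 21-13-1-14-11-17 1-16 12-16-4-6 25-15 13 5 9 9 9 8 4-2 14-6 12-12 12-19 11-7 25 30 0 14 2 6 4 34 0 29-17 23-21 16-6 36-22 10-10 8-20 2-14-2-26 6-6 16-7 11-11-1-10-8-18z"/><path data-summit="397 497" data-sink="17 466" d="M413 380l-20 1-22 12-12 3-10 0-11-7-29 6-13 8-5 12 4 1 8-4 18 0 20 26 2 12-6 23 2 21-3 11 2 3 9 4 14 16 58 0 10-12 8 1 22-5 21-22 11-19 21-21-11-24 0-30-4 3-10 0-22-8-15-10-12 7-5 0z"/><path data-summit="507 527" data-sink="17 466" d="M321 412l-18 0-8 4-5 0-23 21-41 11-17 8-42-21-16-2-10 3-1 3 3 4 18 15-26 32 4 17 0 12-3 8 223 1-6-10-17-13 3-11-2-21 4-14 2-18z"/><path data-summit="494 31" data-sink="382 17" d="M493 16l-110 0 4 5 21 12-14 7-21 21-60 0-12 6-15 12-12-3-16 17-18 14-5 10-7 25-5 4 18 9 9 1 25-8 19-3 11-8 11-18 14-15 24-11 9 3 15 15 24-18 17-6 10-10 10-4 6-6 9-18 27-16 13-2z"/><path data-summit="158 147" data-sink="382 17" d="M238 53l-27 11-53 35-5 0-18-16-10-6-12-5-8 0-15 23-11 4-12 8 5 10-3 16 5 3 13 3 11 8 20 2 16 7 13-3 10-5 3 9 0 12 14 8 13-24 14-13 5-1 15 6 6 0 8-28 5-10 18-14 17-18-18-15z"/><path data-summit="107 254" data-sink="17 466" d="M126 211l-9 8-1 15-5 17-6 4-46 9-33-20-10 1 0 66 19 12 5 14 17 11 10 13 14-1 12 2 0-15 4-14 18-14 18-32 15-17-3-13 14-26z"/><path data-summit="17 362" data-sink="17 466" d="M18 312l-2 1 0 152 3 0 39-13 23-13 28-2 3-24-7-4-6-7 2-15-6-22-4-4-10-1-14 1-10-13-17-11-4-14z"/><path data-summit="494 31" data-sink="17 466" d="M527 23l-20 2-37 14-18 12-7 16-6 6-6 2-14 12-17 6-21 15-4 3 15 22 6 3 24 3 20-24 28 0 9-8 18-7 28-21 3-5z"/><path data-summit="107 254" data-sink="17 221" d="M17 121l-1 122 10 1 33 20 50-11 7-19 1-15 8-8-18-6-17-1-16 5-16 14-11 2-2-2 7-8-3-9 2-8 6-17 15-20 0-7-13-19-18 0-6-7-9-1z"/><path data-summit="321 19" data-sink="382 17" d="M382 16l-43 0-6 3-12-3-83 0 2 33 5 6 16 8 10 10 12 6 8-3 10-9 12-6 60 0 21-21 14-7-17-9z"/><path data-summit="178 289" data-sink="17 466" d="M217 228l-15 5-32 22-20 2-5 5 3 7-3 6-12 12-13 23 36 31 3 10 23-22 11-6 7-25 19-11 12-12 6-12 2-14-8-4z"/><path data-summit="527 123" data-sink="17 466" d="M527 75l-26 22-22 10-9 8-25-2-8 6-16 20 11 24-3 10 5 4 8 3 24-5 11-7 6-11 18-2 6 6 5 10 3 14 8 16 5 0z"/><path data-summit="37 478" data-sink="17 466" d="M110 437l-29 2-23 13-41 13-1 62 57 1 0-10 11-12 23-35 0-10 5-18z"/>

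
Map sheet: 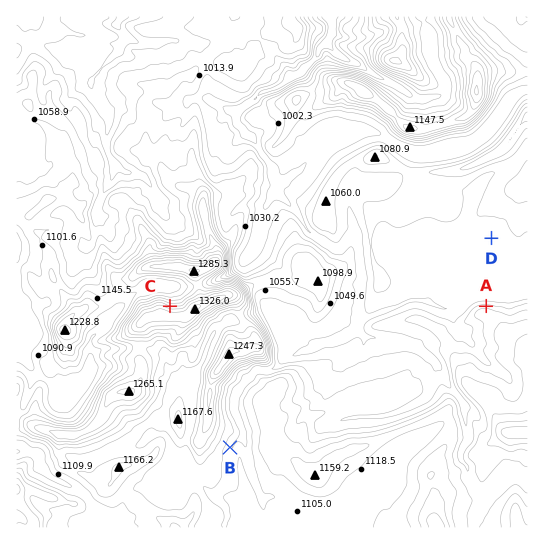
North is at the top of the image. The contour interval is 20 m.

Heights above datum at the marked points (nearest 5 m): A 1070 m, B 1085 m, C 1260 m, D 1030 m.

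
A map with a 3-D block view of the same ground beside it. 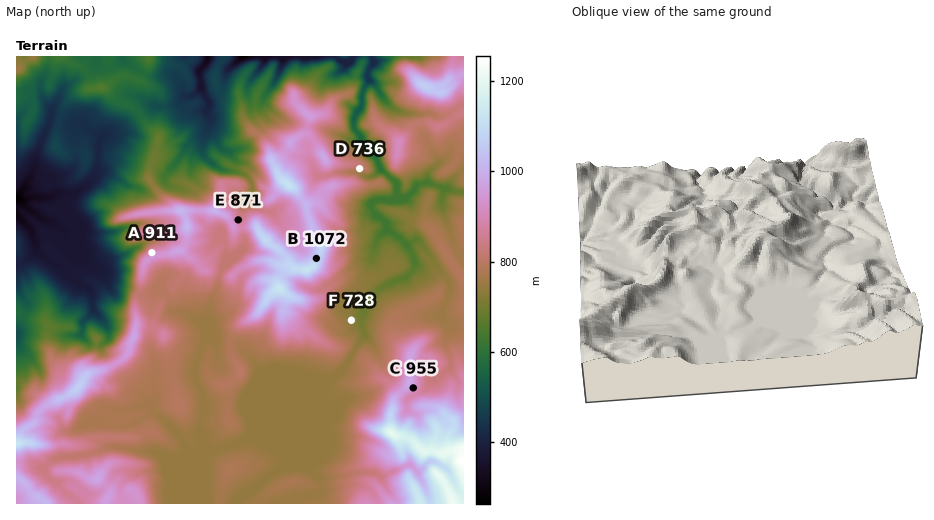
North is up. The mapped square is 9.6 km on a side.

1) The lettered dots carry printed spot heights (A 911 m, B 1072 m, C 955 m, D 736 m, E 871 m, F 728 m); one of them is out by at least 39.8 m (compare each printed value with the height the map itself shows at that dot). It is D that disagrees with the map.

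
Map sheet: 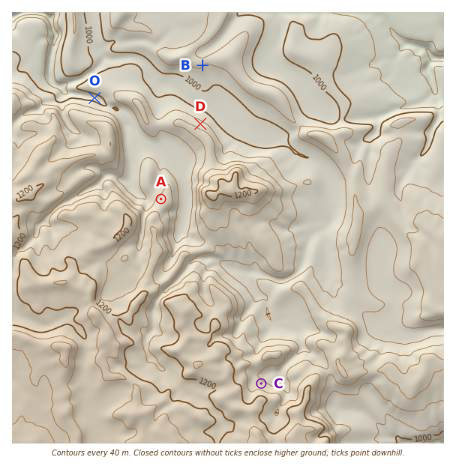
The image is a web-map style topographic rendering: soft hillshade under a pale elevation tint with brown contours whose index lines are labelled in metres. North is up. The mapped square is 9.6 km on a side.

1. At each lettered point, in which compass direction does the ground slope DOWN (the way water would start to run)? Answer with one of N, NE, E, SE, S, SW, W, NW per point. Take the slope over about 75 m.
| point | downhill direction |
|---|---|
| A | NW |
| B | SE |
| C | NE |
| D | NE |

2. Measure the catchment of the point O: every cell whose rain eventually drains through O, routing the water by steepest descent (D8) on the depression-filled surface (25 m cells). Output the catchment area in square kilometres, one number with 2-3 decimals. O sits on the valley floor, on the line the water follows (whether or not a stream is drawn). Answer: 14.320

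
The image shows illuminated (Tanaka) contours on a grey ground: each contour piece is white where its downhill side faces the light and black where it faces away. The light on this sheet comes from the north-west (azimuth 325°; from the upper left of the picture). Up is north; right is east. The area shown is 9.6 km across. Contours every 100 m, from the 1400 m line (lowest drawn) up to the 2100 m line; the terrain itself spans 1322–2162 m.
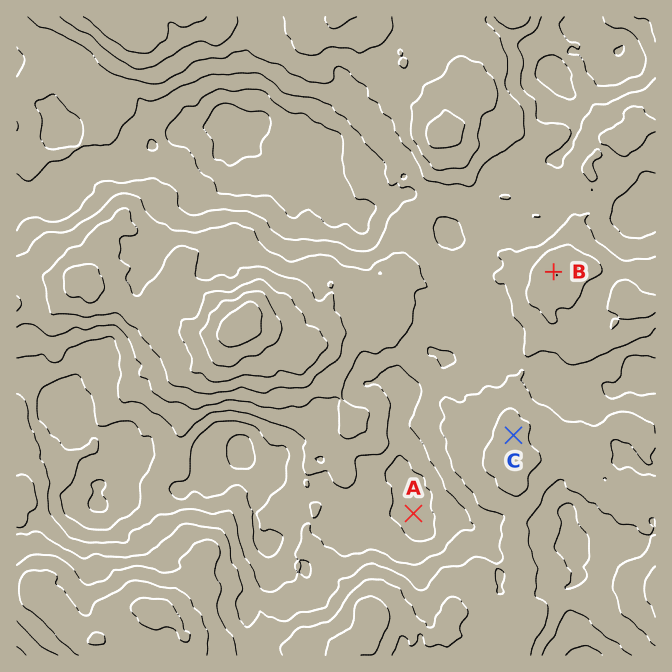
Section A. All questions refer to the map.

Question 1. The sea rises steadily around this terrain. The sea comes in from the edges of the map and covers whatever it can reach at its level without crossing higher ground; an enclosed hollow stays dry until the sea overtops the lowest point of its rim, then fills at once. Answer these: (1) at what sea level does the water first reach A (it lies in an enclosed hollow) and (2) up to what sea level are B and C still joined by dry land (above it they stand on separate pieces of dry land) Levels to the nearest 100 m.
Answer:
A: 1600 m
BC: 1700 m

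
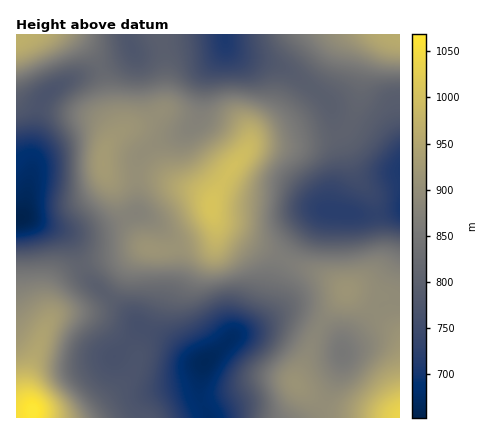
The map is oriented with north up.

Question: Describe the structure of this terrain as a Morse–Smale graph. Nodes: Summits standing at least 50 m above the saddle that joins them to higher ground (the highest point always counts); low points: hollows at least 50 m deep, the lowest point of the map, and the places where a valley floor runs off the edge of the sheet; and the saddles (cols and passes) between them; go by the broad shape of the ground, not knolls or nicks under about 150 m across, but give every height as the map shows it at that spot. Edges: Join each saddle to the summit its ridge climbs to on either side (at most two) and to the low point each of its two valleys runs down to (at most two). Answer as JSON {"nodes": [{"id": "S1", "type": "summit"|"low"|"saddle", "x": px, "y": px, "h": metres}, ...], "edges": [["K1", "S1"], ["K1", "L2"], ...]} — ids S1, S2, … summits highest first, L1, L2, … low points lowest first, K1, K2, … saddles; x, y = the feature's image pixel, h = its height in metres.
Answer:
{"nodes": [
{"id": "S1", "type": "summit", "x": 32, "y": 410, "h": 1069},
{"id": "S2", "type": "summit", "x": 400, "y": 416, "h": 1038},
{"id": "S3", "type": "summit", "x": 212, "y": 206, "h": 1009},
{"id": "S4", "type": "summit", "x": 18, "y": 40, "h": 970},
{"id": "S5", "type": "summit", "x": 398, "y": 38, "h": 961},
{"id": "L1", "type": "low", "x": 18, "y": 218, "h": 652},
{"id": "L2", "type": "low", "x": 204, "y": 362, "h": 664},
{"id": "L3", "type": "low", "x": 400, "y": 208, "h": 703},
{"id": "L4", "type": "low", "x": 226, "y": 38, "h": 708},
{"id": "K1", "type": "saddle", "x": 284, "y": 258, "h": 864},
{"id": "K2", "type": "saddle", "x": 100, "y": 68, "h": 818},
{"id": "K3", "type": "saddle", "x": 82, "y": 266, "h": 808},
{"id": "K4", "type": "saddle", "x": 338, "y": 134, "h": 804},
{"id": "K5", "type": "saddle", "x": 376, "y": 214, "h": 730},
{"id": "K6", "type": "saddle", "x": 202, "y": 404, "h": 681}],
"edges": [["K1", "S2"], ["K1", "S3"], ["K1", "L2"], ["K1", "L3"], ["K2", "S3"], ["K2", "S4"], ["K2", "L1"], ["K2", "L4"], ["K3", "S1"], ["K3", "S3"], ["K3", "L1"], ["K3", "L2"], ["K4", "S3"], ["K4", "S5"], ["K4", "L3"], ["K4", "L4"], ["K5", "S2"], ["K5", "S5"], ["K5", "L3"], ["K6", "S1"], ["K6", "S2"], ["K6", "L2"]]}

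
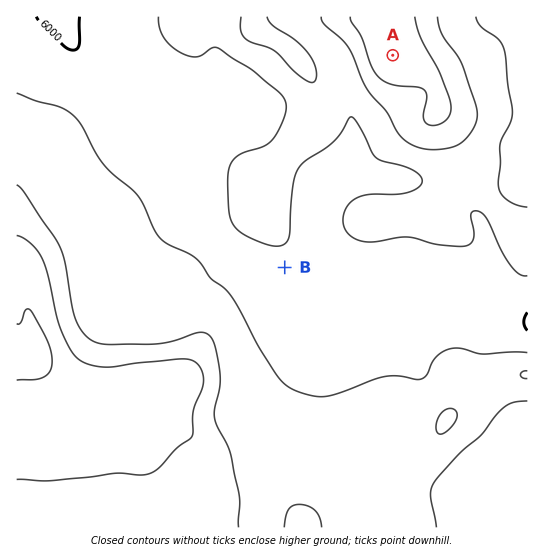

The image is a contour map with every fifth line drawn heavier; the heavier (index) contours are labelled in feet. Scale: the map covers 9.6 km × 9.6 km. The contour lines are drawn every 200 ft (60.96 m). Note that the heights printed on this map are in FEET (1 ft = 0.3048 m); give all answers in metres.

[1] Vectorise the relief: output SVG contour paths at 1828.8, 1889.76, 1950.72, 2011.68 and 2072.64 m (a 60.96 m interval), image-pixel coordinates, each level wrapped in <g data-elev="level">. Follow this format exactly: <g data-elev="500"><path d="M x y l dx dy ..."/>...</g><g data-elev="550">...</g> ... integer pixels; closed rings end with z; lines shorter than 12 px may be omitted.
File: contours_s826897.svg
<g data-elev="1828.8"><path d="M527 330l-3-8 3-10"/><path d="M80 17l-1 28-2 4-4 1-10-5-23-23-4-5"/></g><g data-elev="1889.76"><path d="M436 527l-5-32 1-8 3-6 24-27 23-20 20-25 11-6 14-2"/><path d="M527 353l-14-1-31 2-20-5-9-1-10 3-7 6-4 6-5 11-6 5-23-3-13 1-46 16-14 4-14-1-18-7-10-6-9-12-15-24-20-38-10-16-19-15-8-13-7-7-28-14-8-7-5-8-15-31-36-35-8-12-13-25-6-8-15-11-26-6-18-8"/><path d="M527 207l-10-2-8-4-7-6-3-6 1-44 11-23 1-8-4-31-2-26-5-15-6-5-13-10-4-5-2-5"/><path d="M158 17l1 9 3 9 6 8 9 7 9 5 9 2 7-2 11-7 5 0 36 23 25 22 6 8 1 6-1 9-6 13-6 10-10 7-25 9-5 6-4 6-1 15 1 32 4 11 8 8 13 7 16 5 9 1 7-3 4-9 2-44 5-20 9-9 19-12 10-8 6-8 8-14 2-2 8 9 16 31 7 4 20 5 11 4 7 5 2 6-4 6-11 6-12 1-28 1-14 5-7 8-3 10 1 9 6 8 7 5 9 2 41-5 30 7 28 2 5-2 3-5 1-8-3-17 2-3 5 0 5 3 4 6 14 30 10 16 8 8 8 2"/></g><g data-elev="1950.72"><path d="M239 527l1-29-9-41-3-11-10-19-3-9-1-8 6-21 0-12-4-26-4-13-5-4-6-2-39 11-51 2-13-2-9-5-9-9-6-14-9-52-6-17-34-53-8-8"/><path d="M322 527l-2-9-5-7-6-5-10-2-6 2-4 3-3 7-2 11"/><path d="M439 434l7-2 9-10 2-8-3-5-8 0-7 7-3 11 1 4z"/><path d="M527 371l-5 1-2 3 3 3 4 1"/><path d="M241 17l0 13 5 9 27 11 26 26 10 6 5 0 2-4 0-8-7-16-14-14-22-15-6-8"/><path d="M321 17l1 4 3 4 16 13 7 9 18 40 20 24 14 24 6 6 9 5 8 3 11 1 17-3 11-5 11-13 4-14-1-10-13-39-6-11-15-21-5-17"/></g><g data-elev="2011.68"><path d="M17 479l33 2 64-8 28 2 11-3 8-6 16-18 15-11 1-27 9-21 2-10-2-6-3-7-4-4-6-3-48 4-34 4-16-2-12-6-9-10-10-22-12-52-6-17-11-14-8-6-6-3"/><path d="M350 17l1 5 10 15 9 26 7 12 5 5 8 4 28 3 6 3 3 7-3 16 0 6 4 6 9 0 7-3 5-5 2-7-1-8-11-31-19-34-5-20"/></g><g data-elev="2072.64"><path d="M17 380l18 0 9-3 7-7 1-9-1-10-4-10-17-31-3-1-1 1-5 13-4 1"/></g>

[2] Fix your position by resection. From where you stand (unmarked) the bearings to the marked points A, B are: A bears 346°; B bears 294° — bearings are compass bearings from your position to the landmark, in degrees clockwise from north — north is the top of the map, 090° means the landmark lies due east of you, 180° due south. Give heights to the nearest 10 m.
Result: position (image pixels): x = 466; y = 348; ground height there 1890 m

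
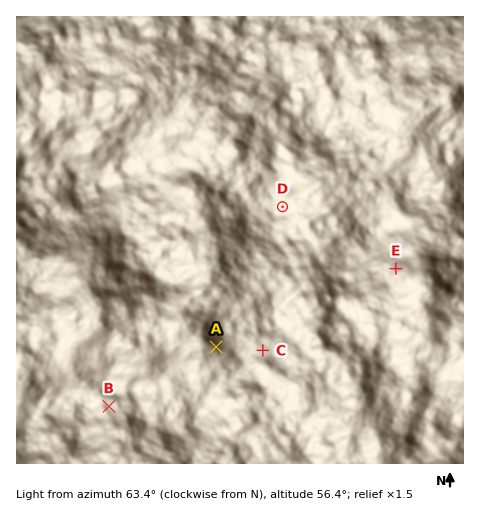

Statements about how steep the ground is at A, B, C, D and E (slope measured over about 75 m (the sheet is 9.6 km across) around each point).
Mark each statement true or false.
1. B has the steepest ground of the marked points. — false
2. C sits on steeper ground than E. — false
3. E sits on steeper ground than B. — true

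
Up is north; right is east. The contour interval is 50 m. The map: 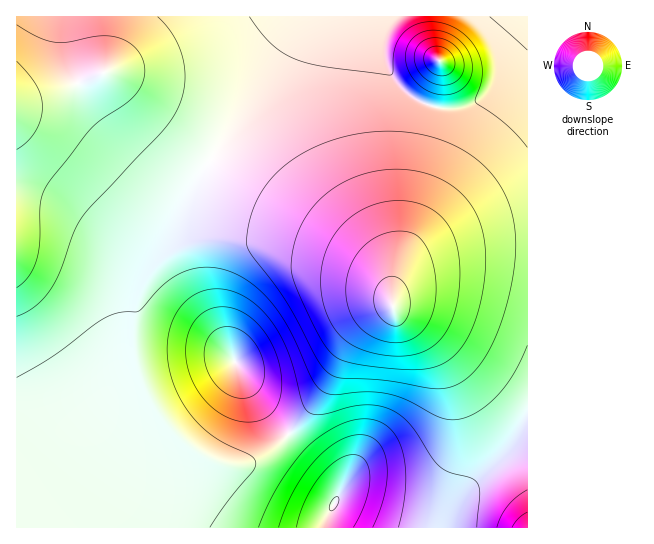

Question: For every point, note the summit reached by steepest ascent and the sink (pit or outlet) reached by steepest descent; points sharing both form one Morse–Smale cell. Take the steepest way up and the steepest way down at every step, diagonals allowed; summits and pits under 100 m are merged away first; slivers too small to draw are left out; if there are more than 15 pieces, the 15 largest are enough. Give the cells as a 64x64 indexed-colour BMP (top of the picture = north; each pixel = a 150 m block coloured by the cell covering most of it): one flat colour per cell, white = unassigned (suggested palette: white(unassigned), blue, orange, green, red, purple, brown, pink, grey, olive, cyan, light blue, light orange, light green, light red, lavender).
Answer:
<image width="64" height="64" href="data:image/bmp;base64,Qk12CAAAAAAAAHYAAAAoAAAAQAAAAEAAAAABAAQAAAAAAAAIAAATCwAAEwsAABAAAAAAAAAA////ALR3HwAOf/8ALKAsACgn1gC9Z5QAS1aMAMJ34wB/f38AIr28AM++FwDox64AeLv/AIrfmACWmP8A1bDFACIiIiIiIiIiIiIiIiIiIiIiIiIhERERERERF3d3d3d3IiIiIiIiIiIiIiIiIiIiIiIiIiERERERERERd3d3d3ciIiIiIiIiIiIiIiIiIiIiIiIiIRERERERERF3d3d3dyIiIiIiIiIiIiIiIiIiIiIiIiIiERERERERERd3d3d3IiIiIiIiIiIiIiIiIiIiIiIiIiIREREREREREXd3d3ciIiIiIiIiIiIiIiIiIiIiIiIiIhERERERERERF3d3dyIiIiIiIiIiIiIiIiIiIiIiIiIhERERERERERERd3d3IiIiIiIiIiIiIiIiIiIiIiIiIiEREREREREREREXd3ciIiIiIiIiIiIiIiIjMzMiIiIhERERERERERERERF3dyIiIiIiIiIiIiIiIzMzMzIiIhERERERERERERERERF3IiIiIiIiIiIiIiMzMzMzMzIhEREREREREREREREREREiIiIiIiIiIiIiMzMzMzMzMxERERERERERERERERERESIiIiIiIiIiIiMzMzMzMzM0QRERERERERERERERERERIiIiIiIiIiIiMzMzMzMzM0REEREREREREREREREREREiIiIiIiIiIiIzMzMzMzM0REQRERERERERERERERERESIiIiIiIiIiIzMzMzMzMzREREERERERERERERERERERIiIiIiIiIiIjMzMzMzMzRERERBEREREREREREREREREiIiIiIiIiIjMzMzMzMzREREREQRERERERERERERERESIiIiIiIiIiMzMzMzMzNERERERBERERERERERERERERIiIiIiIiIiMzMzMzMzNEREREREQREREREREREREREREiIiIiIiIiIzMzMzMzM0RERERERBERERERERERERERESIiIiIiIiIjMzMzMzM0REREREREQRERERERERERERERIiIiIiIiIiMzMzMzM0RERERERERBEREREREREREREREiIiIiIiIiIzMzMzM0REREREREREQRERERERERERERESIiIiIiIiIjMzMzMzREREREREREREERERERERERERERIiIiIiIiIiMzMzMzRERERERERERERBEREREREREREREiIiIiIiIiIzMzMzREREREREREREREQRERERERERERESIiIiIiIiIjMzMzREREREREREREREREQRERERERERERIiIiIiIiIiMzMzRERERERERERERERERBEREREREREREiIiIiIiIiIzMzREREREREREREREREREERERERERERESIiIiIiIiIjMzREREREREREREREREREERERERERERERIiIiIiIiIiMzREREREREREREREREREQREREREREREREiIiIiIiIiIzNEREREREREREREREREQRERERERERERESIiIiIiIiIzM0REREREREREREREREQRERERERERERERIiIiIiIiIjMzREREREREREREREREQREREREREREREREiIiIiIiIiMzM0REREREREREREREERERERERERERERESIiIiIiIiMzMzREREREREREREREERERERERERERERERIiIiIiIiIzMzM0RERERERERERBEREREREREREREREREiIiIiIiIzMzMzREREREREREQRERERERERERERERERESIiIiIiIzMzMzM0REREREREQRERERERERERERERERERIiIiIiIzMzMzMzREREREREEREREREREREREREREREREiIiIiIzMzMzMzM0RERERBERERERERERERERERERERESIiIiIzMzMzMzMzRERERBERERERERERERERERERERERIiIiIzMzMzMzMzM0REQREREREREREREREREREREREREiIiIzMzMzMzMzMzREQRERERERERERERERERERERERESIiIzMzMzMzMzMzM0ERERERERERERERERERERERERERIiMzMzMzMzMzMzMzUREREREREREREREREREREREREREiMzMzMzMzMzMzM1VRERERERERERERERERERERERERESMzMzMzMzMzMzM1VVURERERERERERERERERERERERERMzMzMzMzMzMzNVVVVVEREREREREREREREREREREREREzMzMzMzMzMzNVVVVVURERERERERERERERERERERERETMzMzMzMzMzNVVVVVVVERERERERERERERERERERERERMzMzMzMzMzNVVVVVVVVRERERERERERERERERERERERFTMzMzMzMzNVVVVVVVVVERERERERERERERZmZmZhEREVVVUzMzMzNVVVVVVVVVVRERERERERERERZmZmZmYRERVVVVUzMzNVVVVVVVVVVVURERERERERERZmZmZmZmERFVVVVVVTNVVVVVVVVVVVVRERERERERERZmZmZmZmZhEVVVVVVVVVVVVVVVVVVVVVURERERERERFmZmZmZmZmERVVVVVVVVVVVVVVVVVVVVVVERERERERFmZmZmZmZmZhFVVVVVVVVVVVVVVVVVVVVVUREREREREWZmZmZmZmZmYVVVVVVVVVVVVVVVVVVVVVVVERERERERZmZmZmZmZmZmVVVVVVVVVVVVVVVVVVVVVVVRERERERFmZmZmZmZmZmZVVVVVVVVVVVVVVVVVVVVVVVEREREREWZmZmZmZmZmZlVVVVVVVVVVVVVVVVVVVVVVVRERERERFmZmZmZmZmZm"/>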